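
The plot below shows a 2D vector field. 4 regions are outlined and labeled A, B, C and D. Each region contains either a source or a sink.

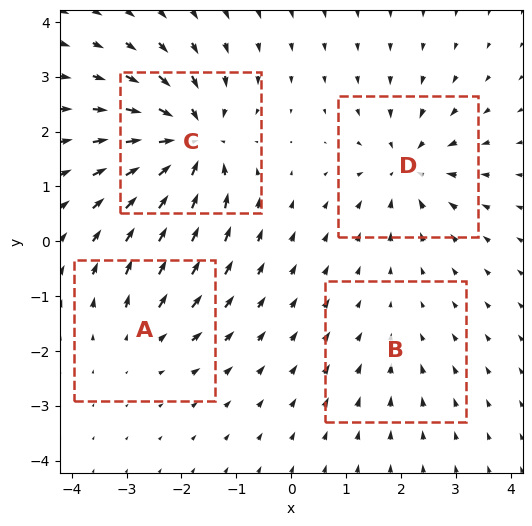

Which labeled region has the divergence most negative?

Divergence at each region's feature centre — A: about +4, B: about -2, C: about -8, D: about -6. Region C is most negative.

C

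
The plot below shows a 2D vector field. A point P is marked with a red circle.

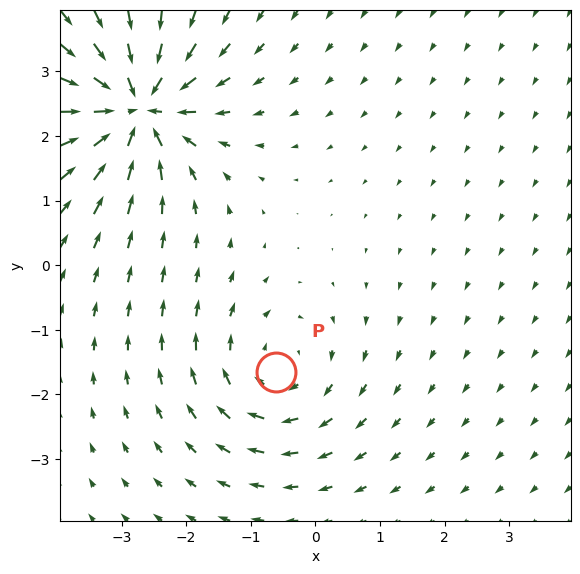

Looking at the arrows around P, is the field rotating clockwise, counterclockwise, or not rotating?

Near P at (-0.6, -1.7) the arrows circulate clockwise. The curl (z-component) there is about -3; negative curl means clockwise rotation.

clockwise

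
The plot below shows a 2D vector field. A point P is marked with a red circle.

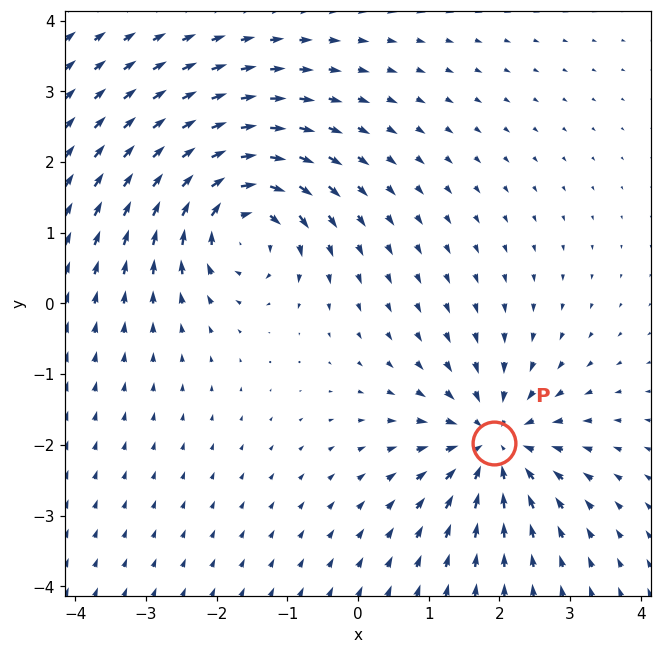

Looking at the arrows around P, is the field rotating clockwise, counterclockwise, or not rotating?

not rotating

Near P at (1.9, -2.0) the arrows show no circulation. The curl there is ≈0.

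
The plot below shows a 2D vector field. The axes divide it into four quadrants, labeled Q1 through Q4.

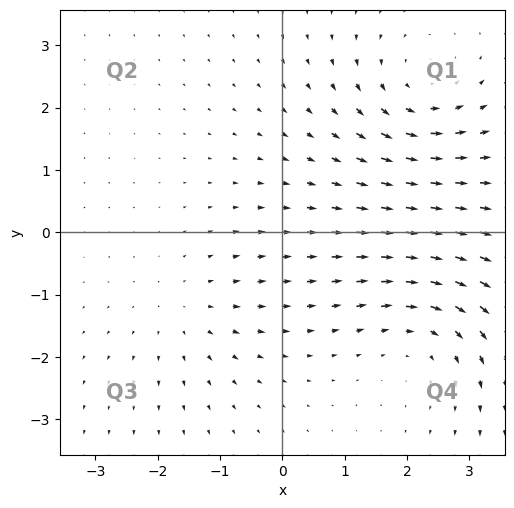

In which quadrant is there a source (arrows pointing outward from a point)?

Q3

The source sits at approximately (-1.5, -1.3), which lies in quadrant Q3. The divergence there is about +2, positive as expected for a source.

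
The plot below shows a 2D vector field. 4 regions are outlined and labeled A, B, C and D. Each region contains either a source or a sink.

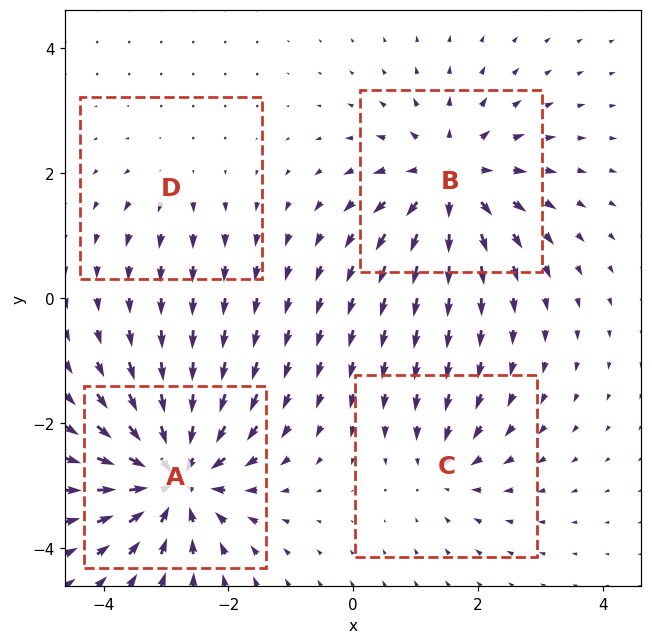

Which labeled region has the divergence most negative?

Divergence at each region's feature centre — A: about -8, B: about +6, C: about -4, D: about +2. Region A is most negative.

A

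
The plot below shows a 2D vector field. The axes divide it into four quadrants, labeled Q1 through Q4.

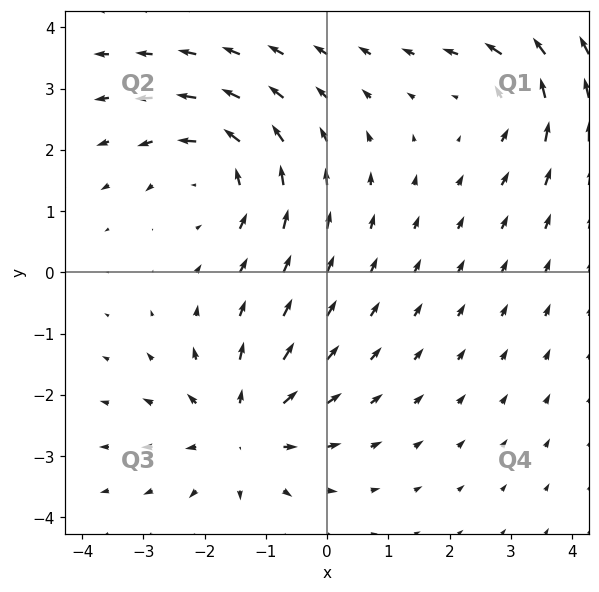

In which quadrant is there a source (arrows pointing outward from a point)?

The source sits at approximately (-1.4, -2.6), which lies in quadrant Q3. The divergence there is about +3, positive as expected for a source.

Q3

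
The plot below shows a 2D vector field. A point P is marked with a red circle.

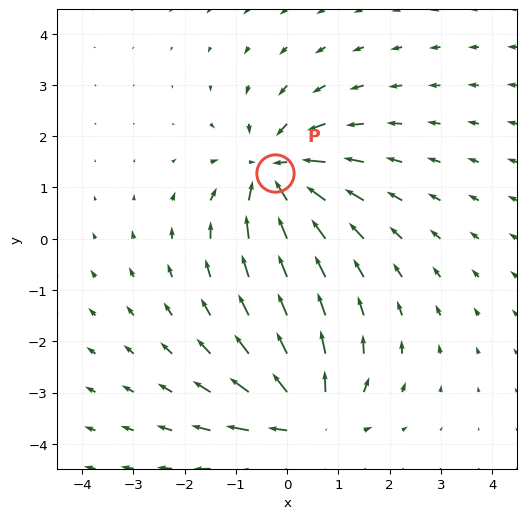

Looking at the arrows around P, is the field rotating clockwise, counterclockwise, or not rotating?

not rotating

Near P at (-0.2, 1.3) the arrows show no circulation. The curl there is ≈0.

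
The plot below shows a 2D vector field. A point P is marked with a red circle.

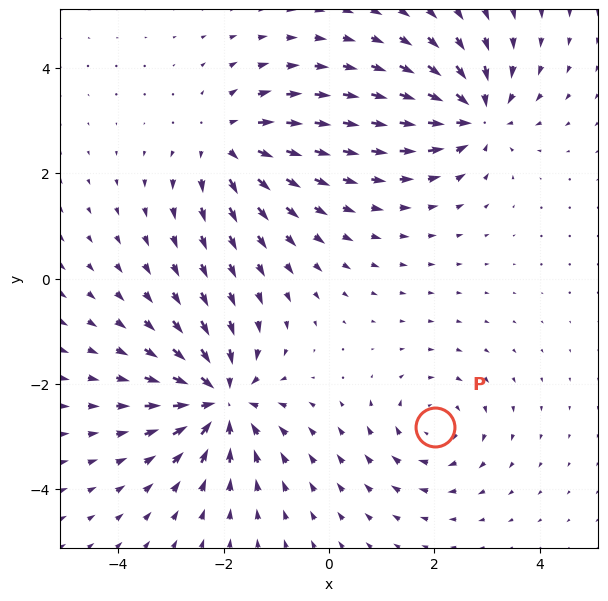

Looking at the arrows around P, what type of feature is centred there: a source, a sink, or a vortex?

At P (2.0, -2.8) the arrows circulate clockwise. Divergence ≈0, curl about -3 — near-zero divergence with nonzero curl is a vortex.

vortex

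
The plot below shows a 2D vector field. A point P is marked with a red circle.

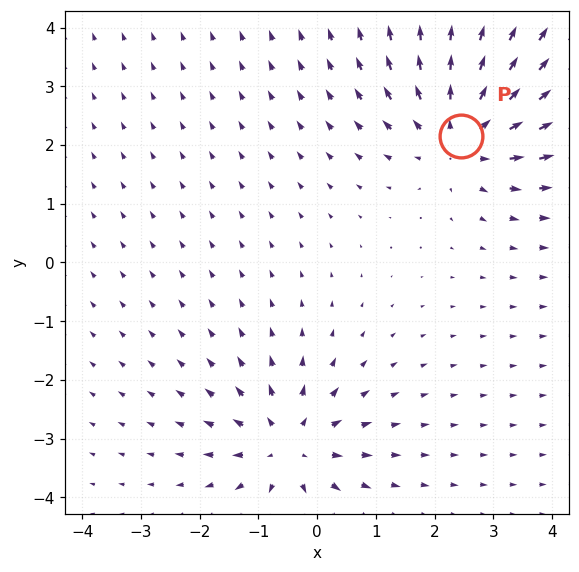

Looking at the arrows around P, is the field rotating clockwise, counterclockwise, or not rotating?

not rotating

Near P at (2.4, 2.2) the arrows show no circulation. The curl there is ≈0.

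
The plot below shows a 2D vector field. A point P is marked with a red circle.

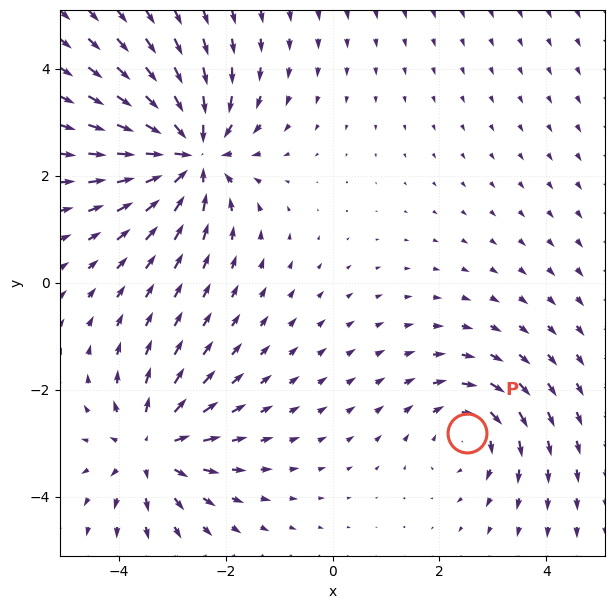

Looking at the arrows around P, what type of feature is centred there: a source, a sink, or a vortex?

At P (2.5, -2.8) the arrows circulate clockwise. Divergence ≈0, curl about -3 — near-zero divergence with nonzero curl is a vortex.

vortex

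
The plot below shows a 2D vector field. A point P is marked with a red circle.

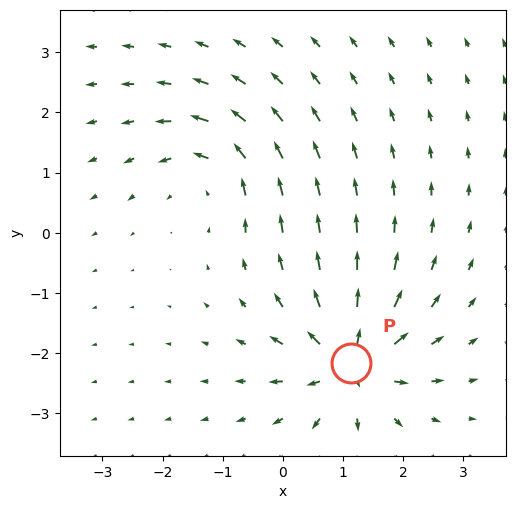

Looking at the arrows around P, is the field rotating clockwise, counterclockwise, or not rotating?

Near P at (1.1, -2.2) the arrows show no circulation. The curl there is ≈0.

not rotating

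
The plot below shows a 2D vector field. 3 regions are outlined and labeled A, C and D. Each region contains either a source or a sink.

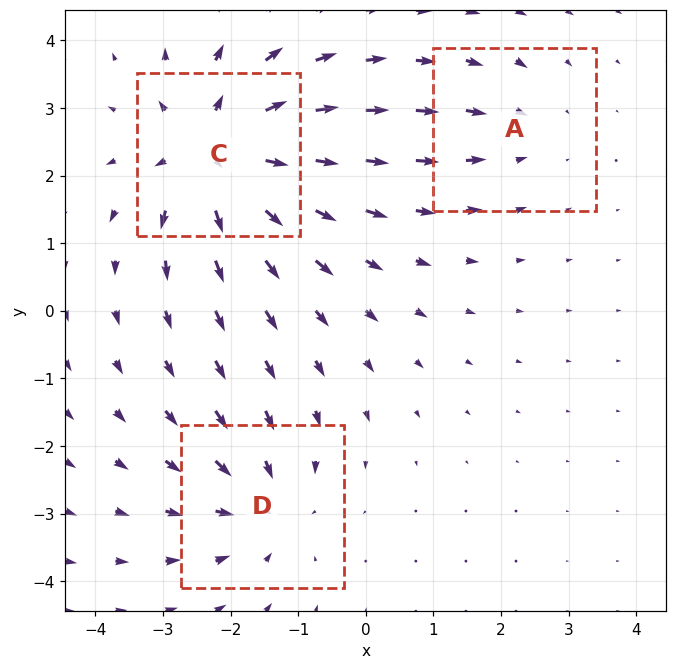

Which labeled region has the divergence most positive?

Divergence at each region's feature centre — A: about -2, C: about +5, D: about -3. Region C is most positive.

C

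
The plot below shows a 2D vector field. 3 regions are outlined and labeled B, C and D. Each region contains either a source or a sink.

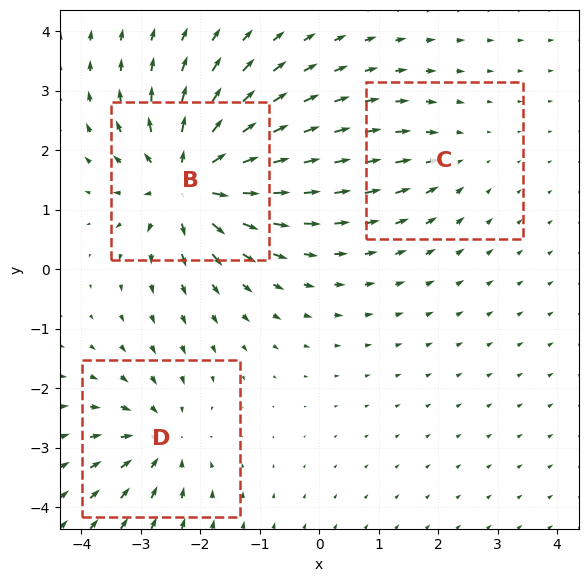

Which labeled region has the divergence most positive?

B

Divergence at each region's feature centre — B: about +6, C: about -2, D: about -4. Region B is most positive.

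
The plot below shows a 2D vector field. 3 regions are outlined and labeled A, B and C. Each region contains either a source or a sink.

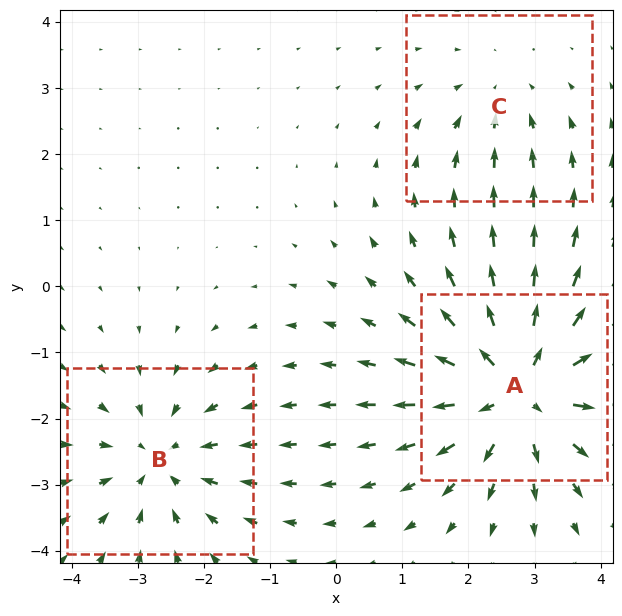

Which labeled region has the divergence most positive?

A

Divergence at each region's feature centre — A: about +4, B: about -3, C: about -2. Region A is most positive.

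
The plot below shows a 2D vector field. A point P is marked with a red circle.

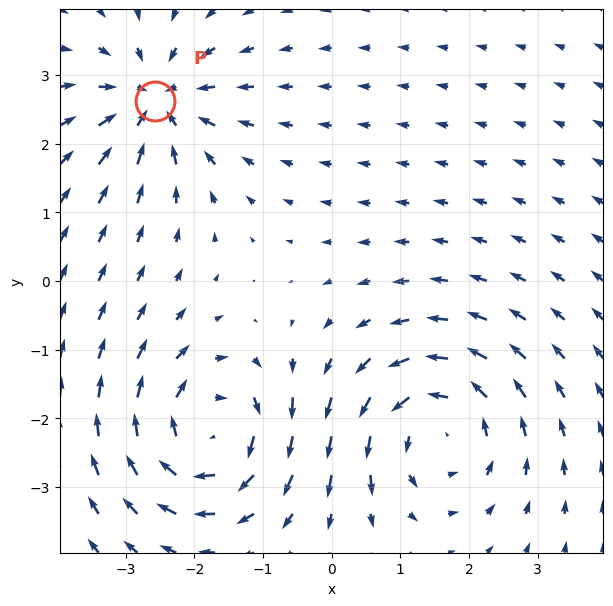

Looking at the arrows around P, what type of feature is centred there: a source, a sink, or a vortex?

sink

At P (-2.6, 2.6) the arrows converge inward. Divergence about -5, curl ≈0 — negative divergence with near-zero curl is a sink.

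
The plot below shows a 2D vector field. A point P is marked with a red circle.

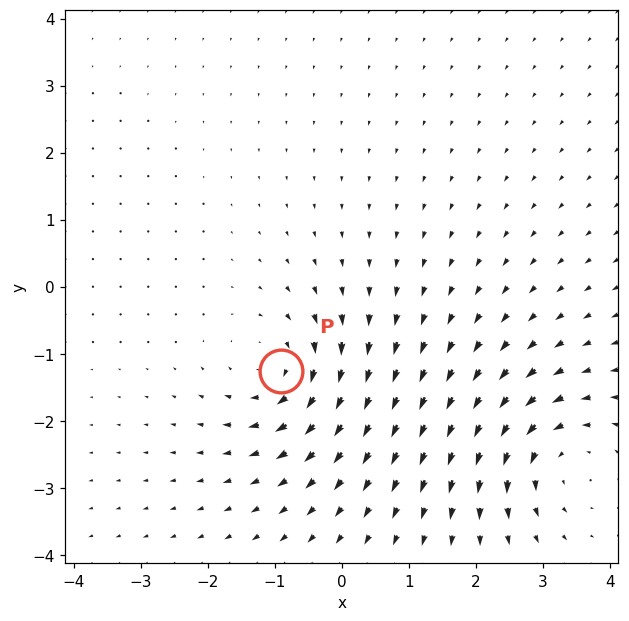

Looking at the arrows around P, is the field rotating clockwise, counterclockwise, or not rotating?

Near P at (-0.9, -1.2) the arrows circulate clockwise. The curl (z-component) there is about -3; negative curl means clockwise rotation.

clockwise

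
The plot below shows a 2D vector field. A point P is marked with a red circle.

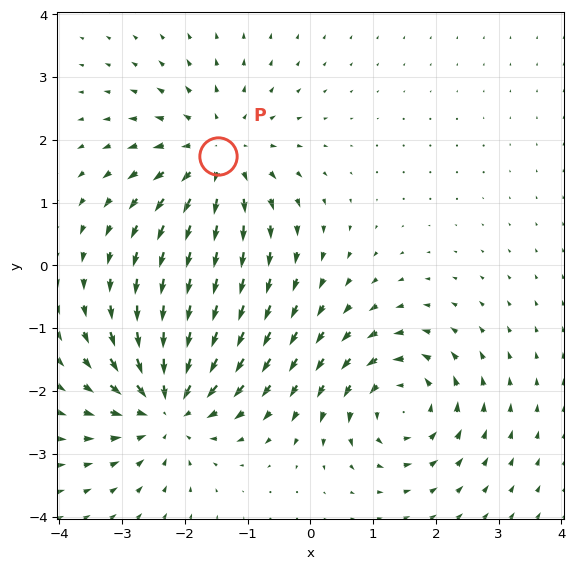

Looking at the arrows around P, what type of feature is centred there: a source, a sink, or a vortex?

source

At P (-1.5, 1.7) the arrows spread outward. Divergence about +3, curl ≈0 — positive divergence with near-zero curl is a source.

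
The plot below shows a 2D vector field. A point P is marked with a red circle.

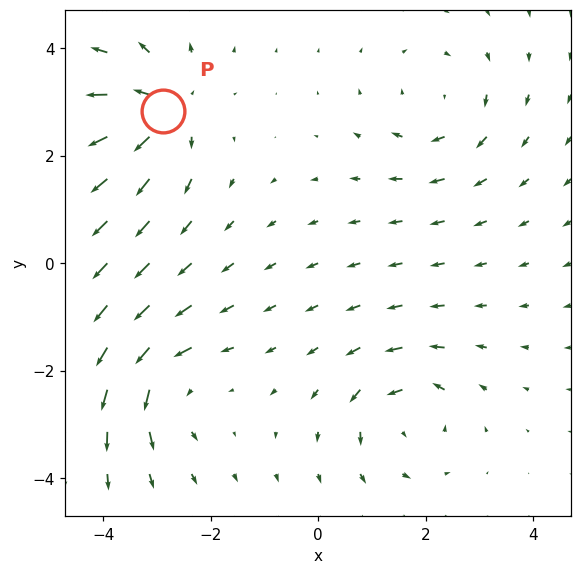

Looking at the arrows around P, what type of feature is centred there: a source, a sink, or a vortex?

source

At P (-2.9, 2.8) the arrows spread outward. Divergence about +6, curl ≈0 — positive divergence with near-zero curl is a source.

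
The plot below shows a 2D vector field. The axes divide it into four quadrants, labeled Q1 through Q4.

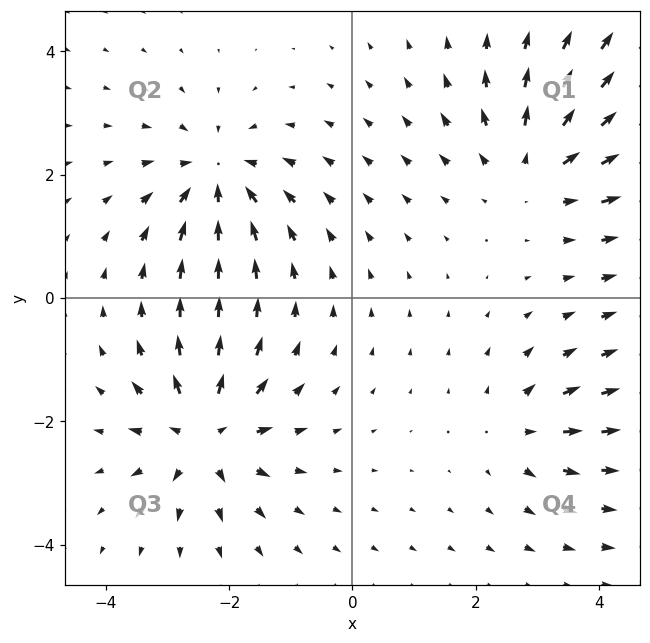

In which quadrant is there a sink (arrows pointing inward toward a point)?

Q2

The sink sits at approximately (-2.2, 2.0), which lies in quadrant Q2. The divergence there is about -5, negative as expected for a sink.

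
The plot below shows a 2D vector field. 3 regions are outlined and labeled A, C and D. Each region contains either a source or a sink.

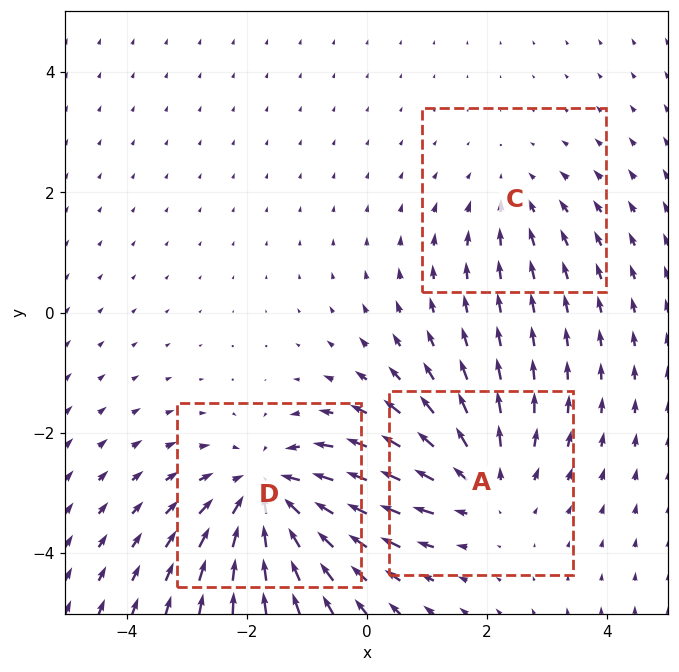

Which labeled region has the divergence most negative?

D

Divergence at each region's feature centre — A: about +3, C: about -2, D: about -4. Region D is most negative.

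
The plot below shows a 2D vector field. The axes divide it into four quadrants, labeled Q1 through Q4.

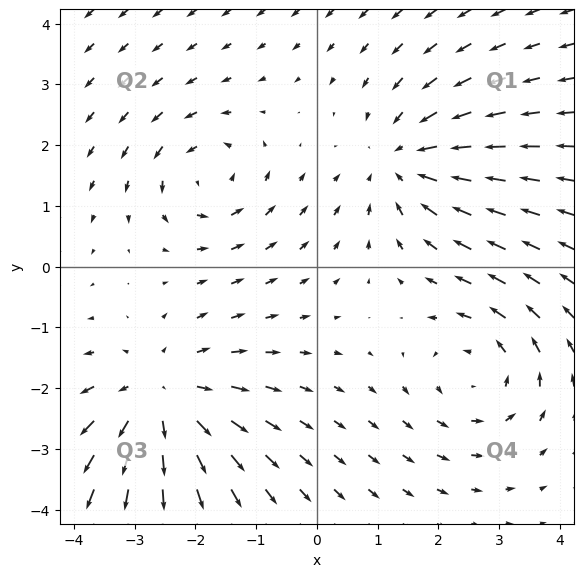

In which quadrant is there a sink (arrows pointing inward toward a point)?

Q1

The sink sits at approximately (1.5, 1.7), which lies in quadrant Q1. The divergence there is about -3, negative as expected for a sink.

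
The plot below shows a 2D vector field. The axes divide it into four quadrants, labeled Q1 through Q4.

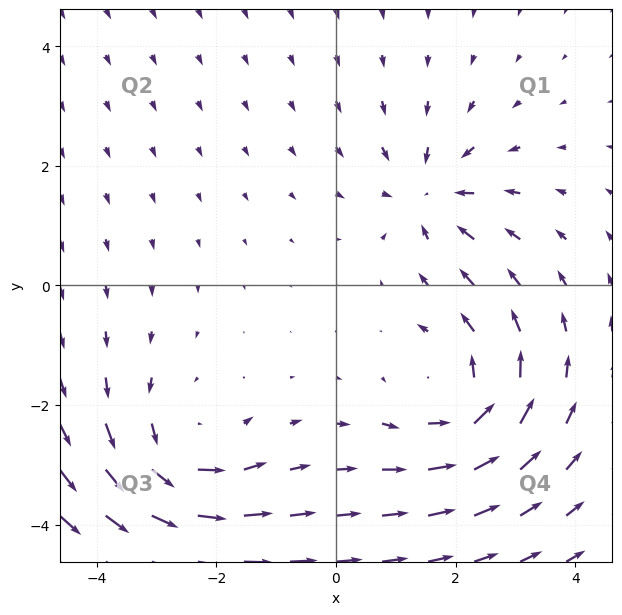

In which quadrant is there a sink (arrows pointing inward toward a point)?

The sink sits at approximately (1.6, 1.5), which lies in quadrant Q1. The divergence there is about -4, negative as expected for a sink.

Q1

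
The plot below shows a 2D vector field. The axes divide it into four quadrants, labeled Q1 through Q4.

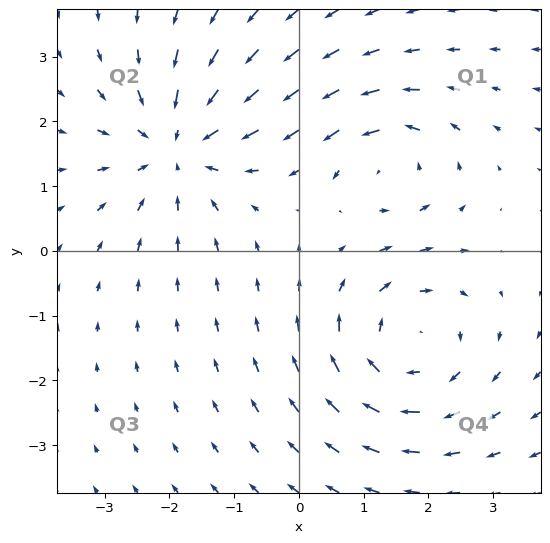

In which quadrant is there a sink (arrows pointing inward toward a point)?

Q2

The sink sits at approximately (-1.9, 1.6), which lies in quadrant Q2. The divergence there is about -4, negative as expected for a sink.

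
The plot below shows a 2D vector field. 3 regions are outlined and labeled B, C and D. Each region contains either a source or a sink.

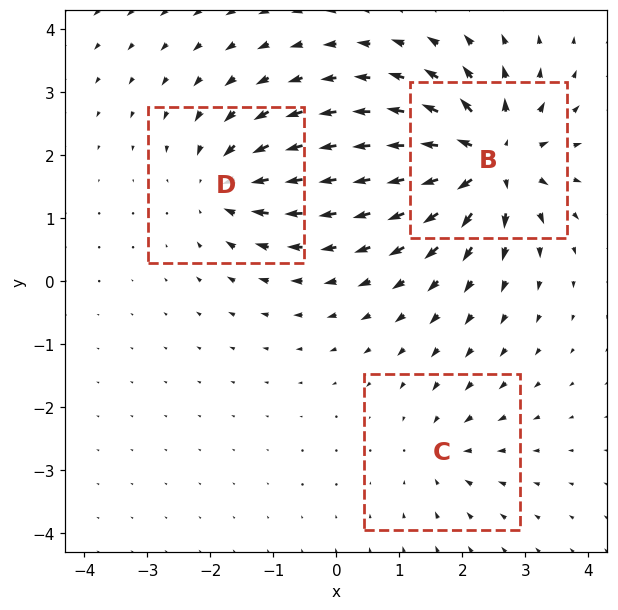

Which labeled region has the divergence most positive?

Divergence at each region's feature centre — B: about +6, C: about -2, D: about -4. Region B is most positive.

B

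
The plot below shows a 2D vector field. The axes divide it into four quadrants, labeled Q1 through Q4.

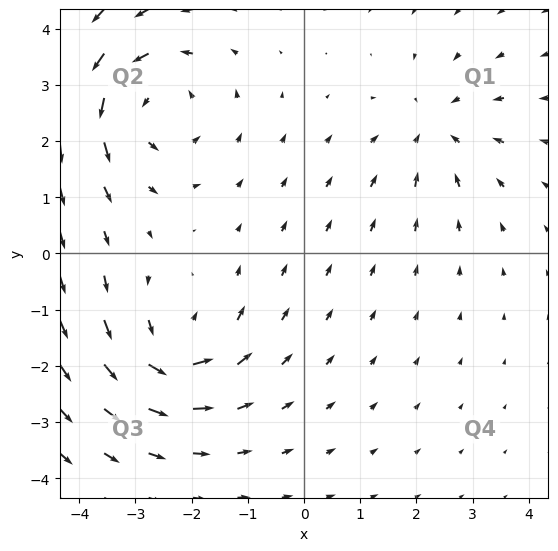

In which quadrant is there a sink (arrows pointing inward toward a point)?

Q1

The sink sits at approximately (2.3, 2.2), which lies in quadrant Q1. The divergence there is about -3, negative as expected for a sink.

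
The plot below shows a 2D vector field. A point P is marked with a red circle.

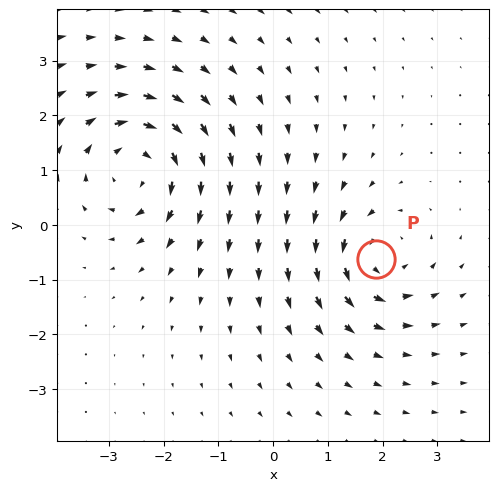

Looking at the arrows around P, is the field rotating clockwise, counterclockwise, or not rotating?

counterclockwise

Near P at (1.9, -0.6) the arrows circulate counterclockwise. The curl (z-component) there is about +4; positive curl means counterclockwise rotation.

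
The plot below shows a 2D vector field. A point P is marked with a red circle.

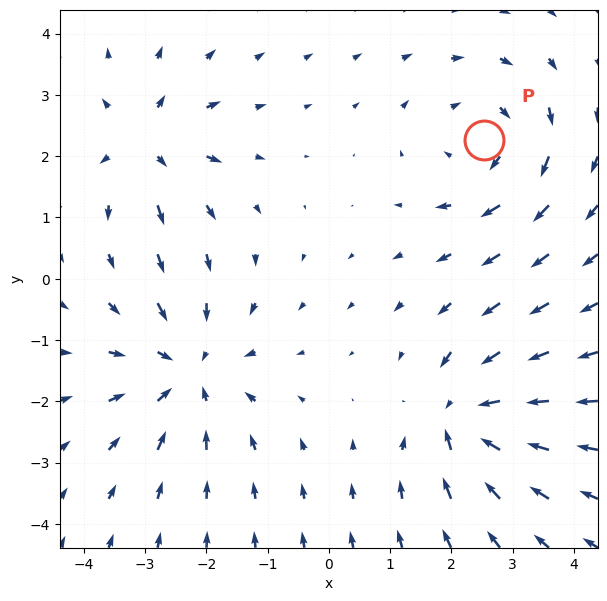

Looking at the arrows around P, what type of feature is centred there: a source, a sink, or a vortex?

vortex

At P (2.5, 2.3) the arrows circulate clockwise. Divergence ≈0, curl about -4 — near-zero divergence with nonzero curl is a vortex.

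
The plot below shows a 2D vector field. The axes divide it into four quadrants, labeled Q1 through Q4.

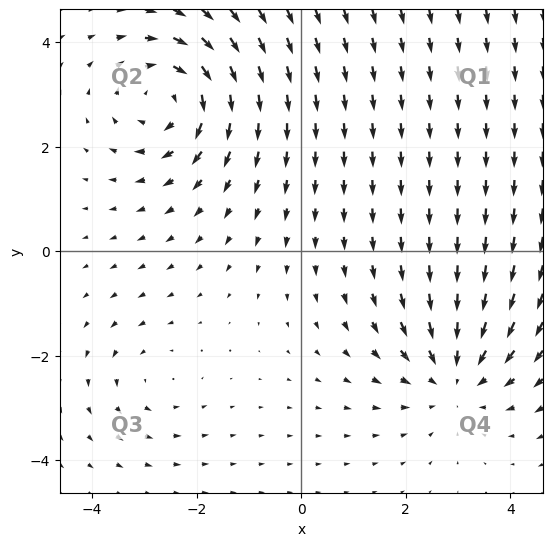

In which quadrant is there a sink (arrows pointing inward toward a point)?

Q4

The sink sits at approximately (2.9, -2.4), which lies in quadrant Q4. The divergence there is about -4, negative as expected for a sink.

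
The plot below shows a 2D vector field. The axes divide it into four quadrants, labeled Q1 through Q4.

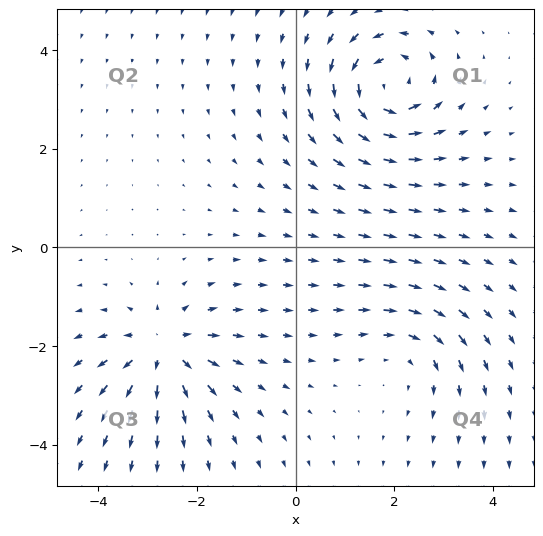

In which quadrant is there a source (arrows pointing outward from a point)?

The source sits at approximately (-2.7, -2.1), which lies in quadrant Q3. The divergence there is about +5, positive as expected for a source.

Q3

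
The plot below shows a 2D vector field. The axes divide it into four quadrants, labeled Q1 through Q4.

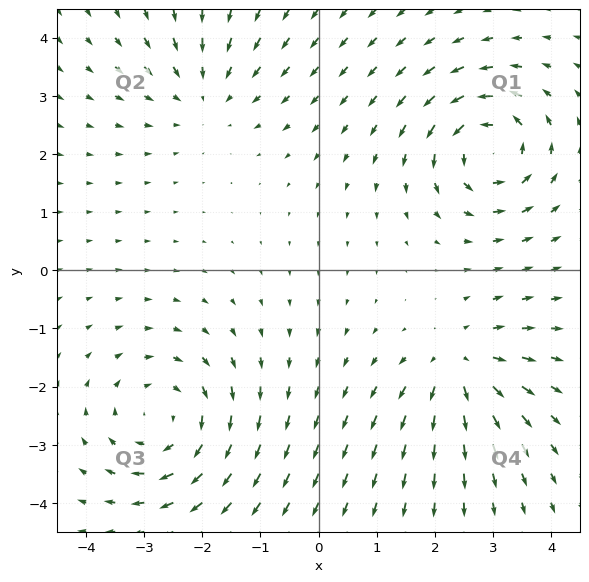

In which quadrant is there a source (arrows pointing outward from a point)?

The source sits at approximately (2.4, -1.6), which lies in quadrant Q4. The divergence there is about +3, positive as expected for a source.

Q4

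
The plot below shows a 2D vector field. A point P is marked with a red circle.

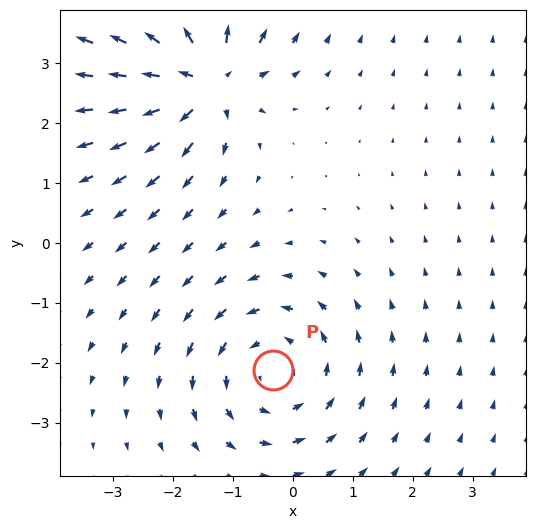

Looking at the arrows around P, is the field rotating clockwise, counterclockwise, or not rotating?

counterclockwise

Near P at (-0.3, -2.1) the arrows circulate counterclockwise. The curl (z-component) there is about +3; positive curl means counterclockwise rotation.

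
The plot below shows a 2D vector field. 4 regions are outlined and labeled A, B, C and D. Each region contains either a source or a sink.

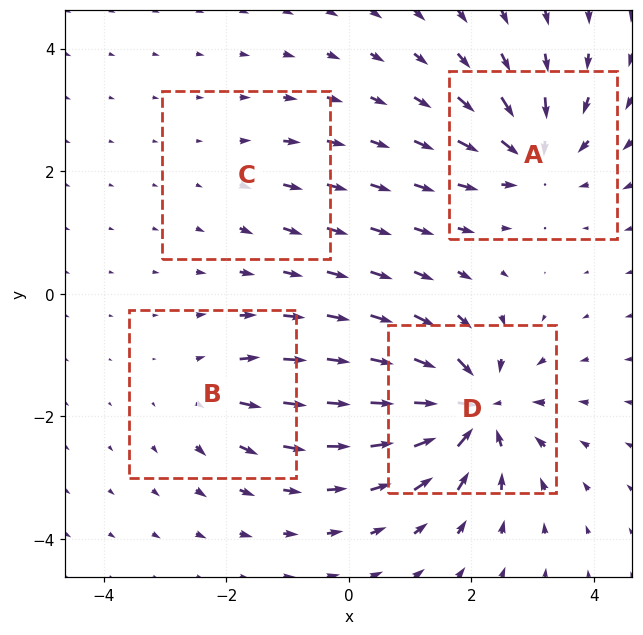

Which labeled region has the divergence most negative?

D

Divergence at each region's feature centre — A: about -6, B: about +4, C: about +2, D: about -8. Region D is most negative.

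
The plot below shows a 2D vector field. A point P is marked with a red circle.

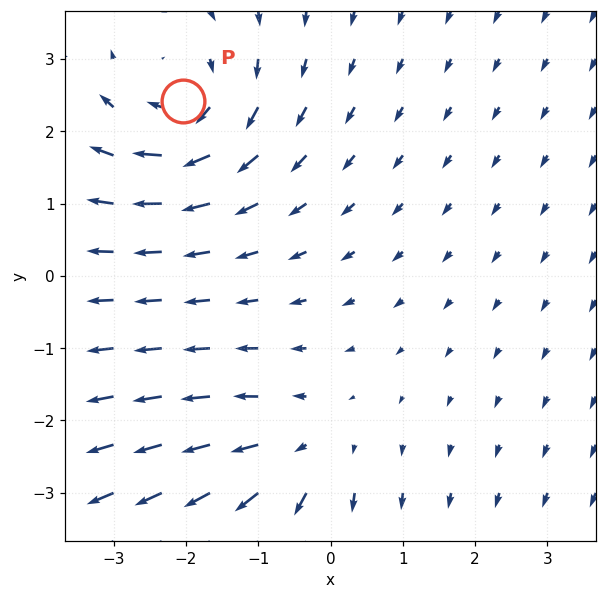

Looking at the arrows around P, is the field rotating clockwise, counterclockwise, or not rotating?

Near P at (-2.0, 2.4) the arrows circulate clockwise. The curl (z-component) there is about -3; negative curl means clockwise rotation.

clockwise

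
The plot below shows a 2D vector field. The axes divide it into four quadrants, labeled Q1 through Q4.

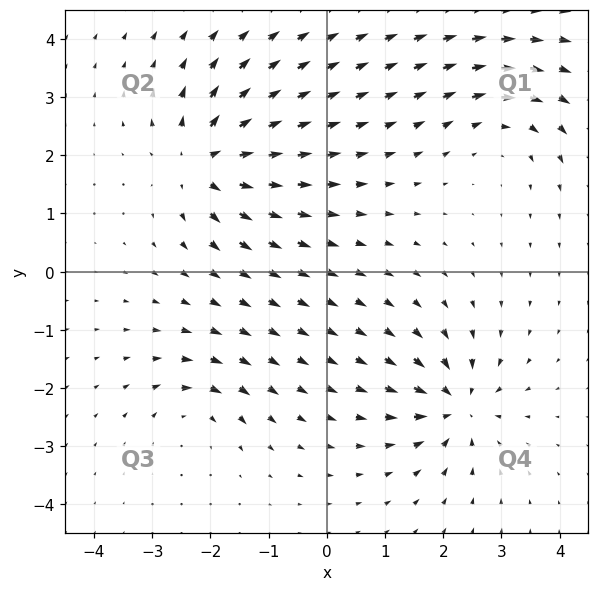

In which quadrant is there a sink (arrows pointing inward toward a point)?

The sink sits at approximately (2.2, -2.3), which lies in quadrant Q4. The divergence there is about -6, negative as expected for a sink.

Q4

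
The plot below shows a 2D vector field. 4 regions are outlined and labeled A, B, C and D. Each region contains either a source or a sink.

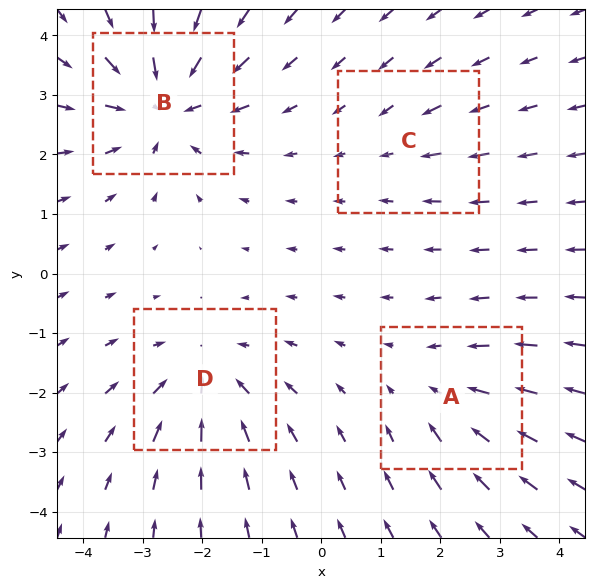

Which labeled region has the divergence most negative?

B

Divergence at each region's feature centre — A: about -3, B: about -6, C: about -2, D: about -5. Region B is most negative.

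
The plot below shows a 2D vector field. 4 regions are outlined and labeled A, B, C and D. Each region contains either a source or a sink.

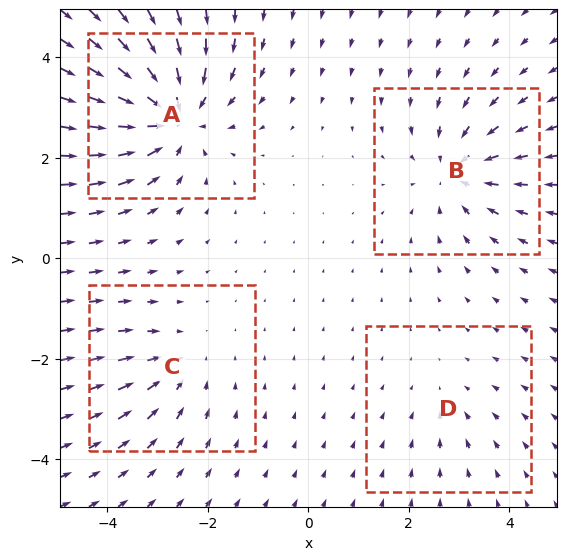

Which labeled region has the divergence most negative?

Divergence at each region's feature centre — A: about -7, B: about -5, C: about -3, D: about -2. Region A is most negative.

A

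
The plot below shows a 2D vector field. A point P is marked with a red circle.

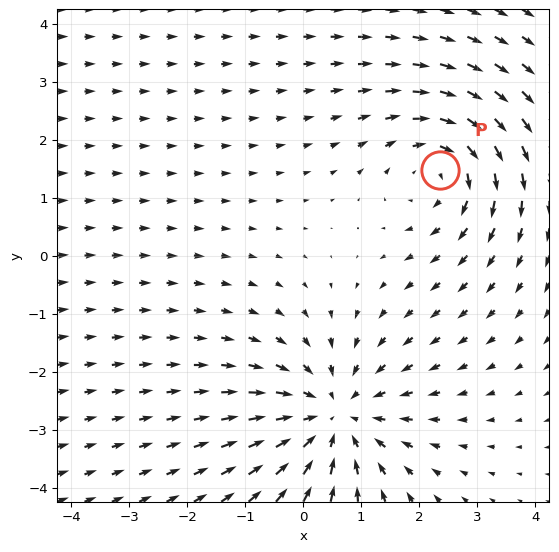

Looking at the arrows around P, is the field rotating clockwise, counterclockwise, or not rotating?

clockwise

Near P at (2.3, 1.5) the arrows circulate clockwise. The curl (z-component) there is about -3; negative curl means clockwise rotation.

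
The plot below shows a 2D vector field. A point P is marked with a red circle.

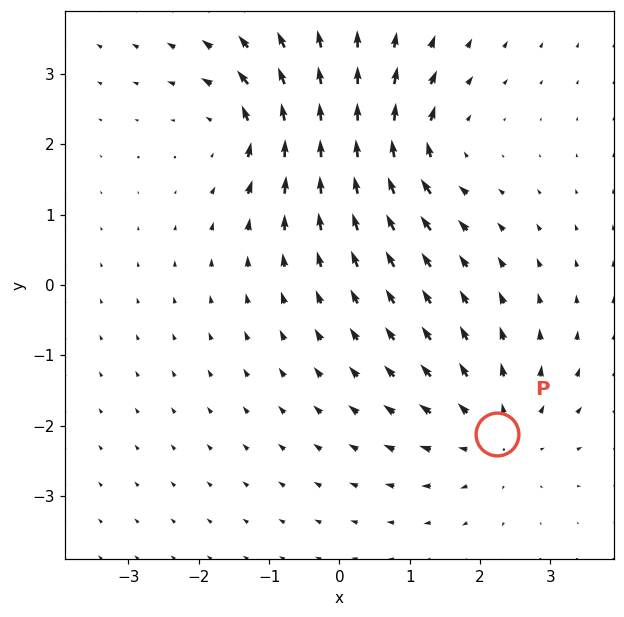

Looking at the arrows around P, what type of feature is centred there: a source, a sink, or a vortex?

source

At P (2.2, -2.1) the arrows spread outward. Divergence about +4, curl ≈0 — positive divergence with near-zero curl is a source.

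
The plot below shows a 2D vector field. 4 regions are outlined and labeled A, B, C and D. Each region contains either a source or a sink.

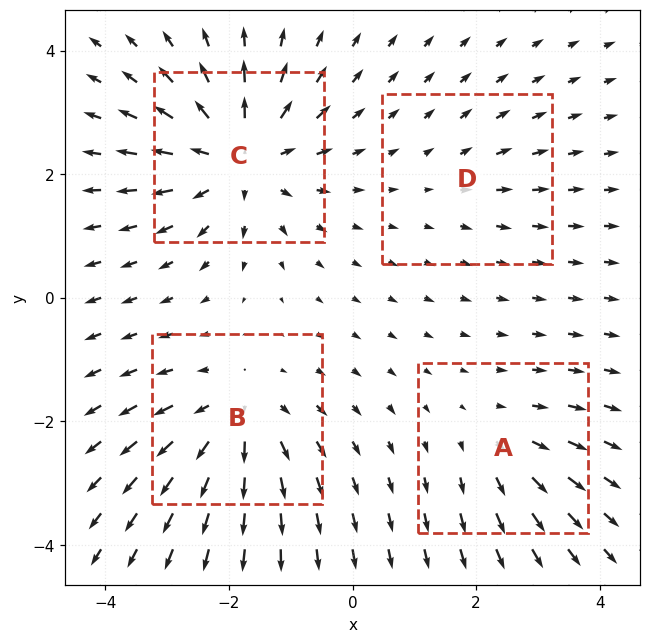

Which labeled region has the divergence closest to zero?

D

Divergence at each region's feature centre — A: about +3, B: about +5, C: about +7, D: about +2. Region D is closest to zero.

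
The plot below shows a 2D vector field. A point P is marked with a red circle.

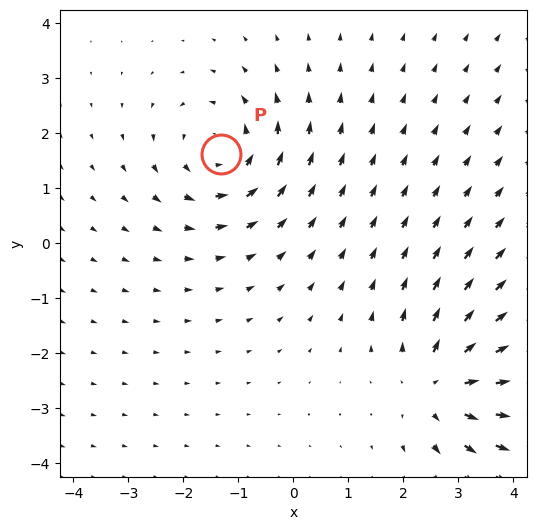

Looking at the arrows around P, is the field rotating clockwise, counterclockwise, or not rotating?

Near P at (-1.3, 1.6) the arrows circulate counterclockwise. The curl (z-component) there is about +4; positive curl means counterclockwise rotation.

counterclockwise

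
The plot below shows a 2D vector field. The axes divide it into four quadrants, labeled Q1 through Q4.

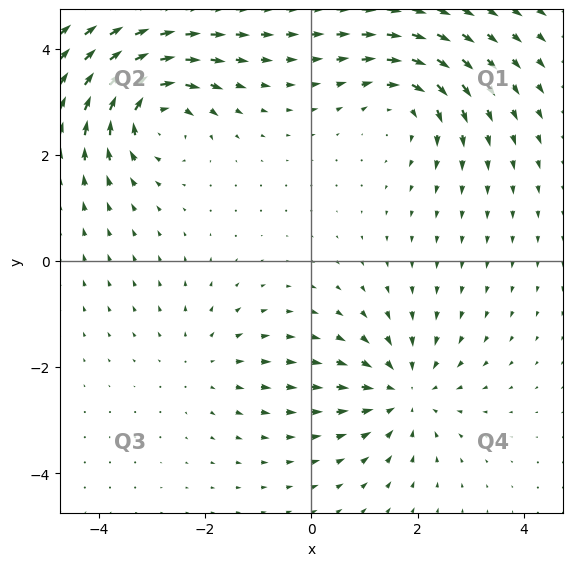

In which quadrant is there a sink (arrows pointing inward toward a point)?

Q4

The sink sits at approximately (1.7, -2.5), which lies in quadrant Q4. The divergence there is about -4, negative as expected for a sink.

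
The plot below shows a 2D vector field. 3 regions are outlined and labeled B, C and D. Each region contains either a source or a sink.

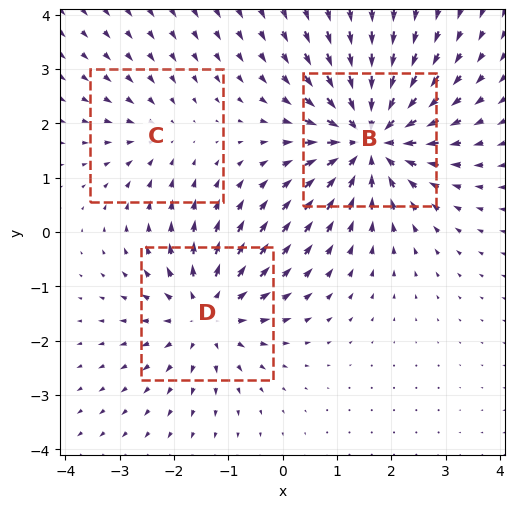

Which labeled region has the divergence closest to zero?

Divergence at each region's feature centre — B: about -5, C: about -2, D: about +3. Region C is closest to zero.

C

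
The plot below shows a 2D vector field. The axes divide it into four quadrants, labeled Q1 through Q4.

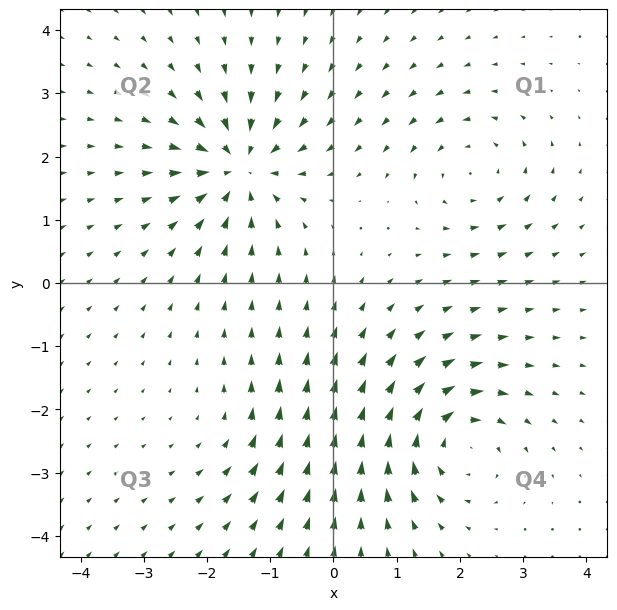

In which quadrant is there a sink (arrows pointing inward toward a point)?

The sink sits at approximately (-1.5, 1.8), which lies in quadrant Q2. The divergence there is about -6, negative as expected for a sink.

Q2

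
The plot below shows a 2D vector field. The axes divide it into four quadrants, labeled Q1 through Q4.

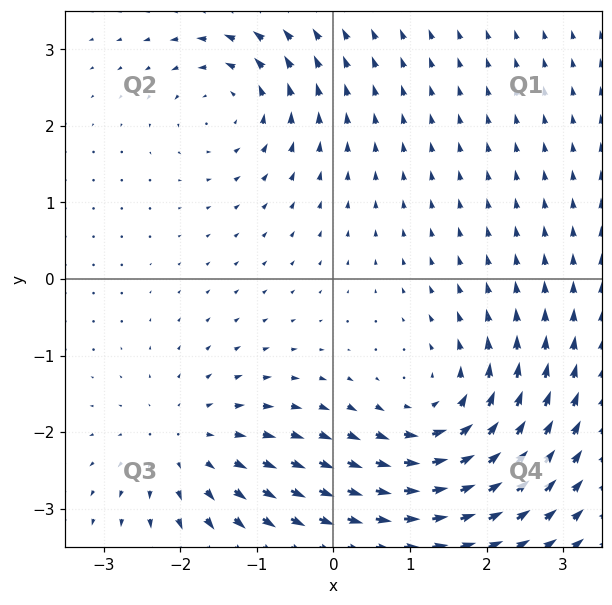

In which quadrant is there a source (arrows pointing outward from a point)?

Q3

The source sits at approximately (-1.9, -2.2), which lies in quadrant Q3. The divergence there is about +3, positive as expected for a source.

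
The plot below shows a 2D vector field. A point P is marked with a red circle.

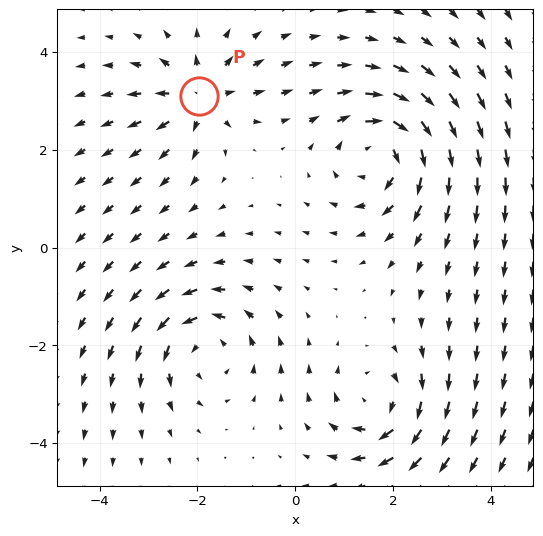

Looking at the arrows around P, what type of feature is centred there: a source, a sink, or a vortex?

source

At P (-2.0, 3.1) the arrows spread outward. Divergence about +4, curl ≈0 — positive divergence with near-zero curl is a source.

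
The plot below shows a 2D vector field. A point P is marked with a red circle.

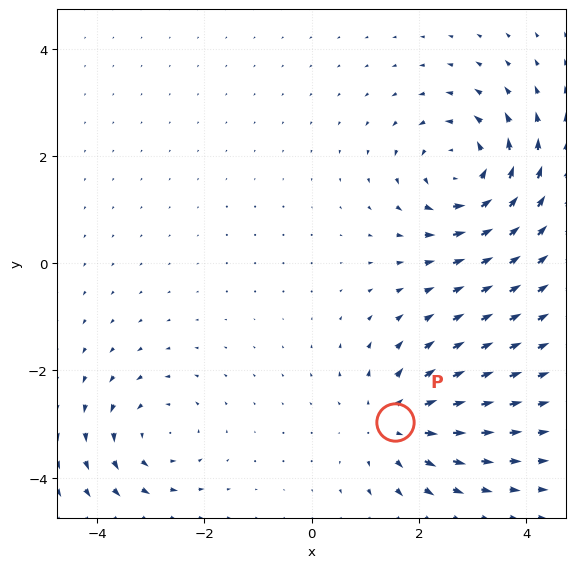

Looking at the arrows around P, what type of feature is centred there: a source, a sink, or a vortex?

source

At P (1.6, -3.0) the arrows spread outward. Divergence about +4, curl ≈0 — positive divergence with near-zero curl is a source.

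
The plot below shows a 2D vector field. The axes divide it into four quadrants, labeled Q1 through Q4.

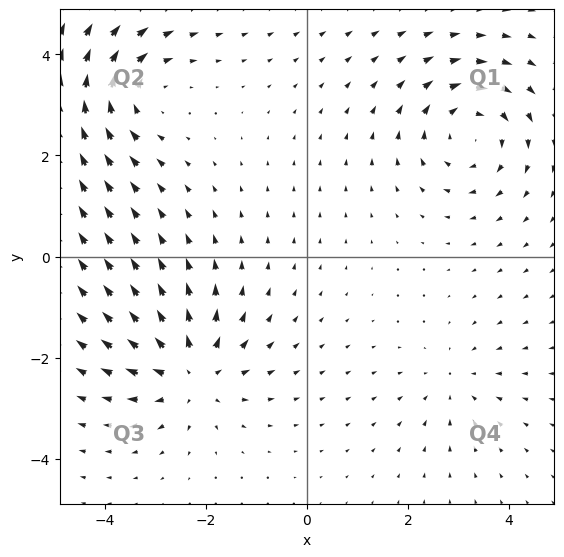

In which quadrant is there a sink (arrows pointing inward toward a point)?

The sink sits at approximately (2.9, -2.5), which lies in quadrant Q4. The divergence there is about -3, negative as expected for a sink.

Q4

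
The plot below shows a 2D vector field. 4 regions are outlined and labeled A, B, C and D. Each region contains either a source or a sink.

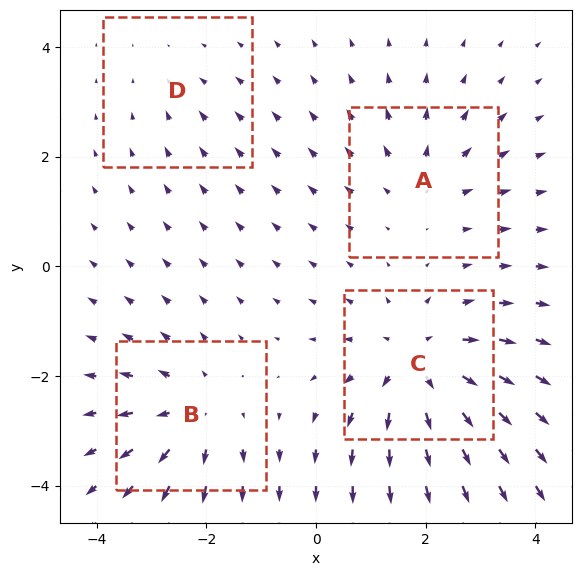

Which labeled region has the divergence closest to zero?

Divergence at each region's feature centre — A: about +3, B: about +4, C: about +6, D: about -2. Region D is closest to zero.

D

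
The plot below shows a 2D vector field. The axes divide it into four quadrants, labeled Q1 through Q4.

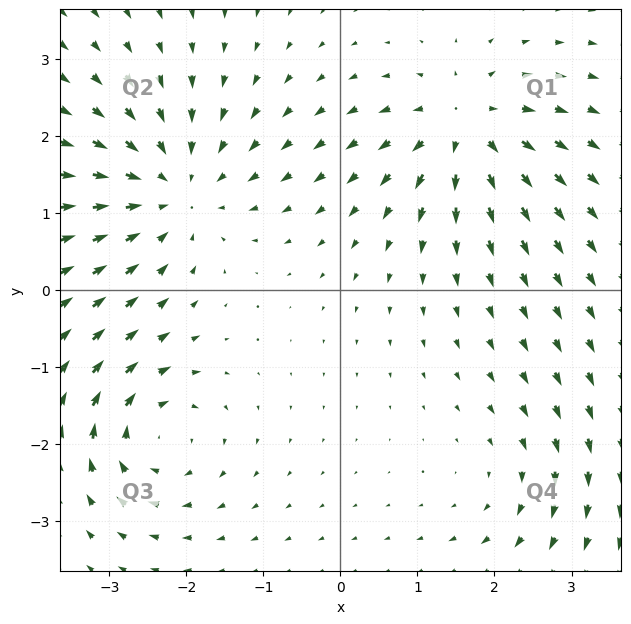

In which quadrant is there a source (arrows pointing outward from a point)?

Q1

The source sits at approximately (1.6, 2.1), which lies in quadrant Q1. The divergence there is about +5, positive as expected for a source.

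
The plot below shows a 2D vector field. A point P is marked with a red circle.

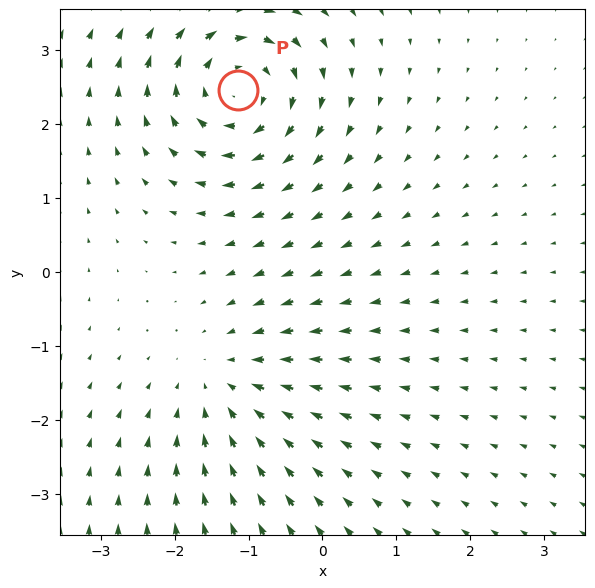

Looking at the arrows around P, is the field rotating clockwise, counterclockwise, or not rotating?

Near P at (-1.1, 2.5) the arrows circulate clockwise. The curl (z-component) there is about -6; negative curl means clockwise rotation.

clockwise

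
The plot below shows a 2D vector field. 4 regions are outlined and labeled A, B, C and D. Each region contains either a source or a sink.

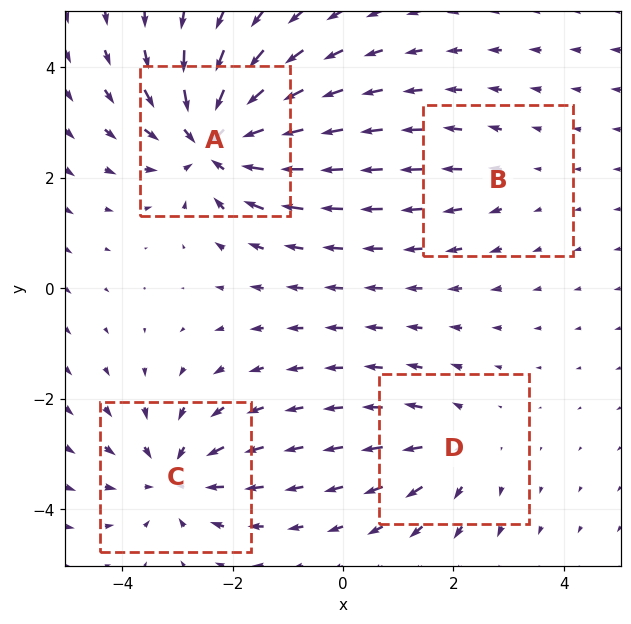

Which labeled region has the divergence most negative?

Divergence at each region's feature centre — A: about -7, B: about +2, C: about -5, D: about +3. Region A is most negative.

A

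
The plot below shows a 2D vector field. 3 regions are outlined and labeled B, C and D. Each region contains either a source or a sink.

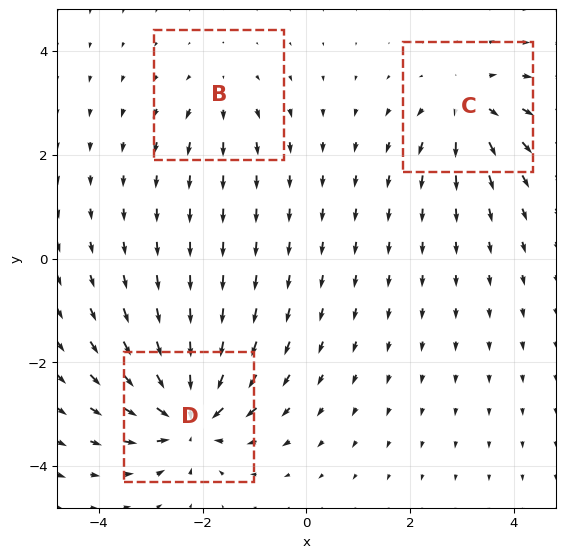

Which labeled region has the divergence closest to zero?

B

Divergence at each region's feature centre — B: about +2, C: about +4, D: about -6. Region B is closest to zero.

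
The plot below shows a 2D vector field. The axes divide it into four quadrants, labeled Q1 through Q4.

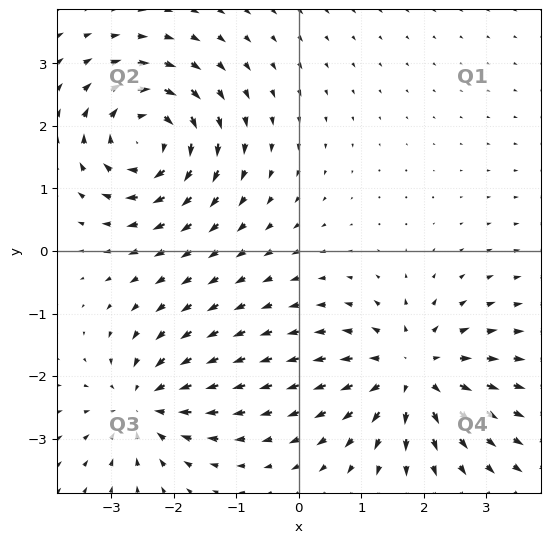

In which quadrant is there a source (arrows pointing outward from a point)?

The source sits at approximately (1.8, -1.9), which lies in quadrant Q4. The divergence there is about +6, positive as expected for a source.

Q4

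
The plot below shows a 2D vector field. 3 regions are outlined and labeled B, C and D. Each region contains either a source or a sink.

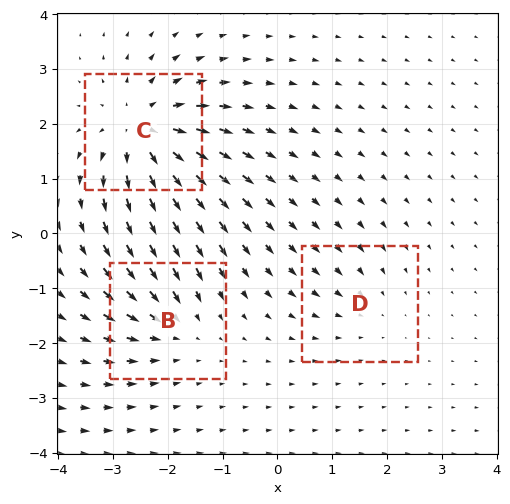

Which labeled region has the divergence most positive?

Divergence at each region's feature centre — B: about -3, C: about +6, D: about -2. Region C is most positive.

C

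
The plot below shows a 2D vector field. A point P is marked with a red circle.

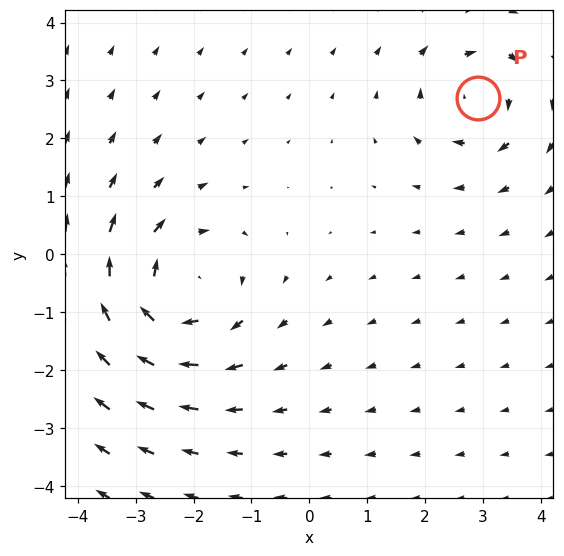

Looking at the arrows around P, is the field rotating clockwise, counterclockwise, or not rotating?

Near P at (2.9, 2.7) the arrows circulate clockwise. The curl (z-component) there is about -4; negative curl means clockwise rotation.

clockwise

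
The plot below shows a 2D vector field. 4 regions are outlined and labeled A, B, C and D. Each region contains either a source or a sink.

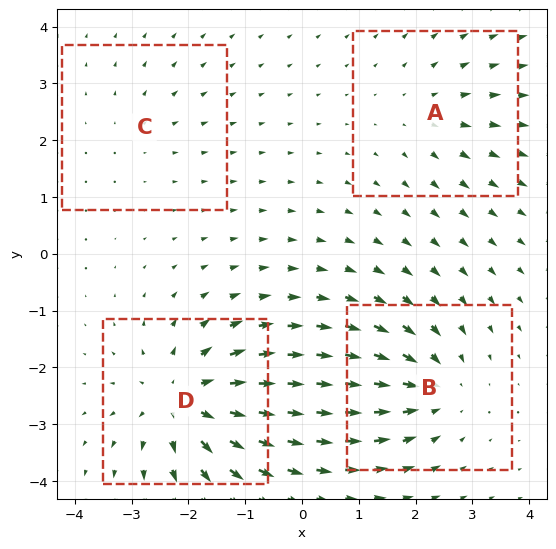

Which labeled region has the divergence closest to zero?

C

Divergence at each region's feature centre — A: about +3, B: about -5, C: about +2, D: about +7. Region C is closest to zero.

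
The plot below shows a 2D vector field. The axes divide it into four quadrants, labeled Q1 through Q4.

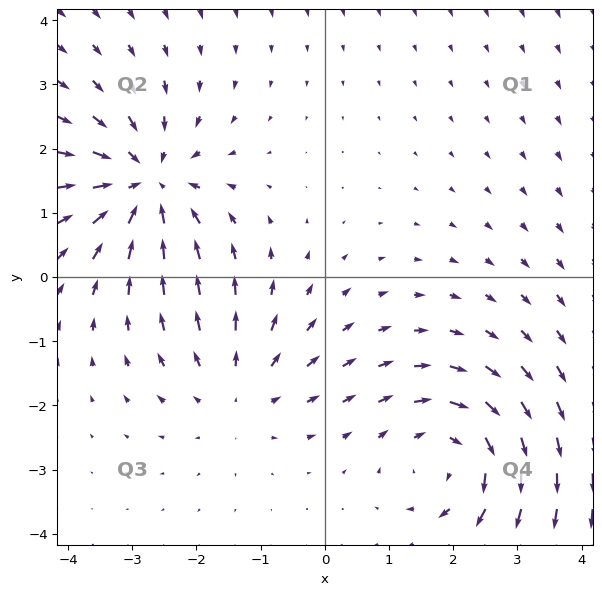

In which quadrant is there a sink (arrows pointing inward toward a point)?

Q2

The sink sits at approximately (-2.8, 1.5), which lies in quadrant Q2. The divergence there is about -5, negative as expected for a sink.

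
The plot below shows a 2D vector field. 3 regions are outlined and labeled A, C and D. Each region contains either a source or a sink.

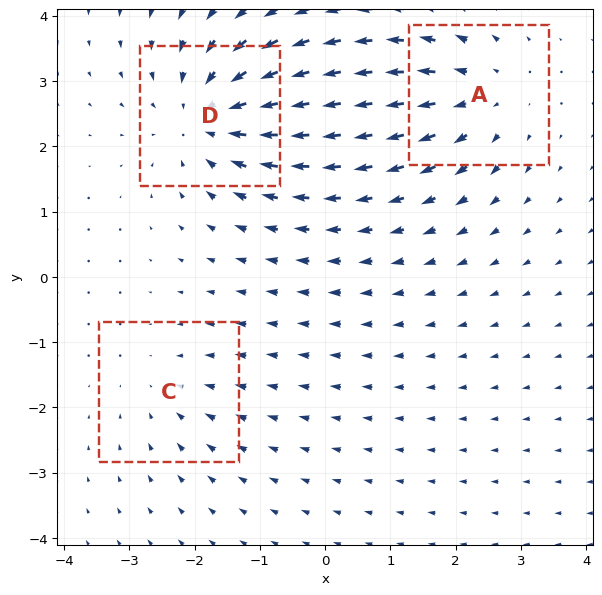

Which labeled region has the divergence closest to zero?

Divergence at each region's feature centre — A: about +3, C: about -2, D: about -4. Region C is closest to zero.

C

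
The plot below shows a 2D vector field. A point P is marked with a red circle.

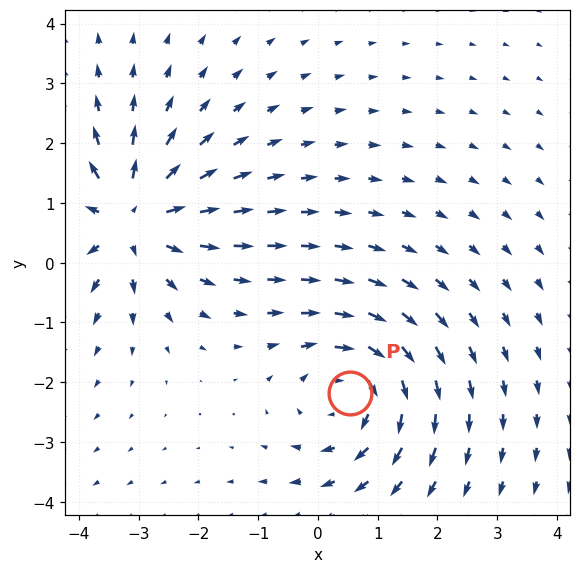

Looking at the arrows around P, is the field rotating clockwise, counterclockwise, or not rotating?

Near P at (0.5, -2.2) the arrows circulate clockwise. The curl (z-component) there is about -4; negative curl means clockwise rotation.

clockwise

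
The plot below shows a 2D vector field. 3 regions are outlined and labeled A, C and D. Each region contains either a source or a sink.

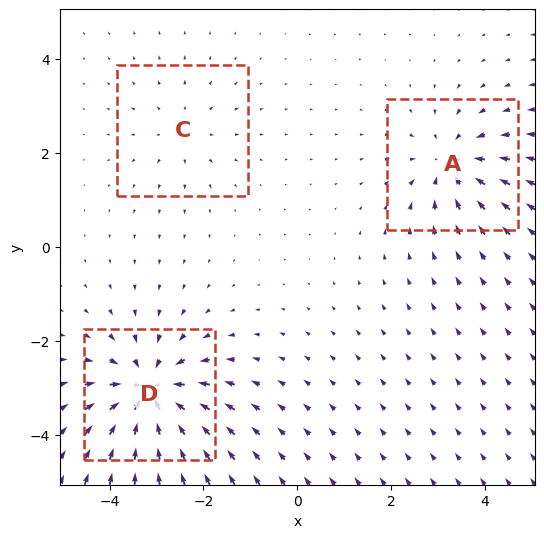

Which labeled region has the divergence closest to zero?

C

Divergence at each region's feature centre — A: about -4, C: about +2, D: about -6. Region C is closest to zero.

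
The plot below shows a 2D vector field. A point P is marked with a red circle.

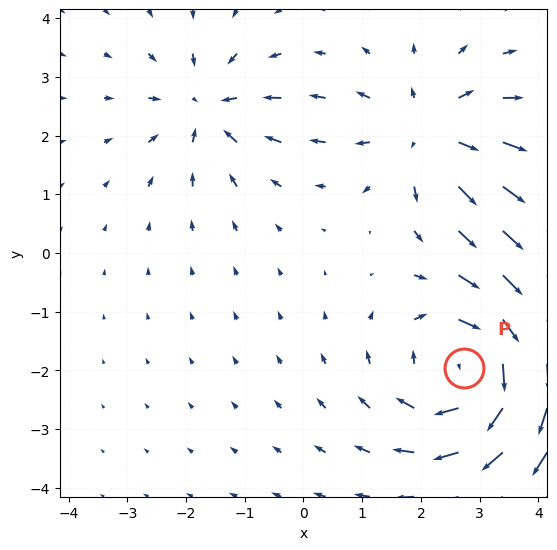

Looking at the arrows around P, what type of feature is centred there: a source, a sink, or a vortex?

vortex

At P (2.7, -2.0) the arrows circulate clockwise. Divergence ≈0, curl about -4 — near-zero divergence with nonzero curl is a vortex.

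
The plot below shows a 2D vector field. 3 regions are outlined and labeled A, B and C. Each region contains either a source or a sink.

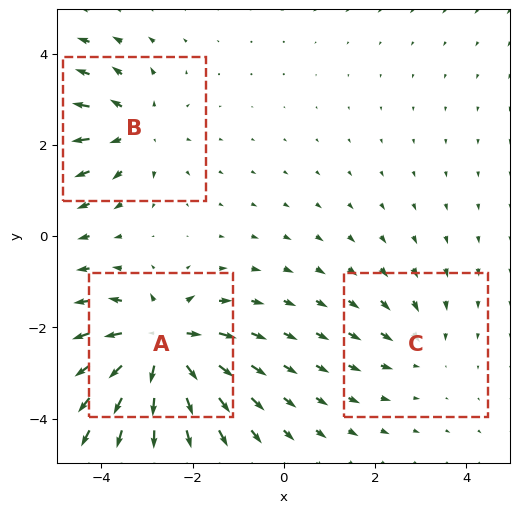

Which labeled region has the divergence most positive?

A

Divergence at each region's feature centre — A: about +6, B: about +3, C: about -2. Region A is most positive.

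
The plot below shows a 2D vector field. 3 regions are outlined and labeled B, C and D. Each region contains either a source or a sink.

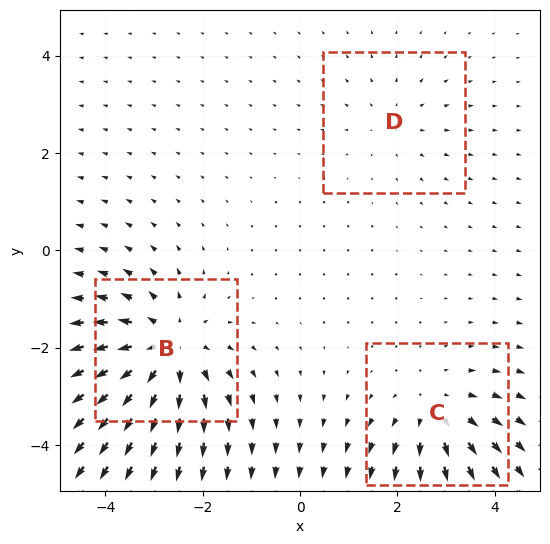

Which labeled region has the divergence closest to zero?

Divergence at each region's feature centre — B: about +4, C: about +3, D: about +2. Region D is closest to zero.

D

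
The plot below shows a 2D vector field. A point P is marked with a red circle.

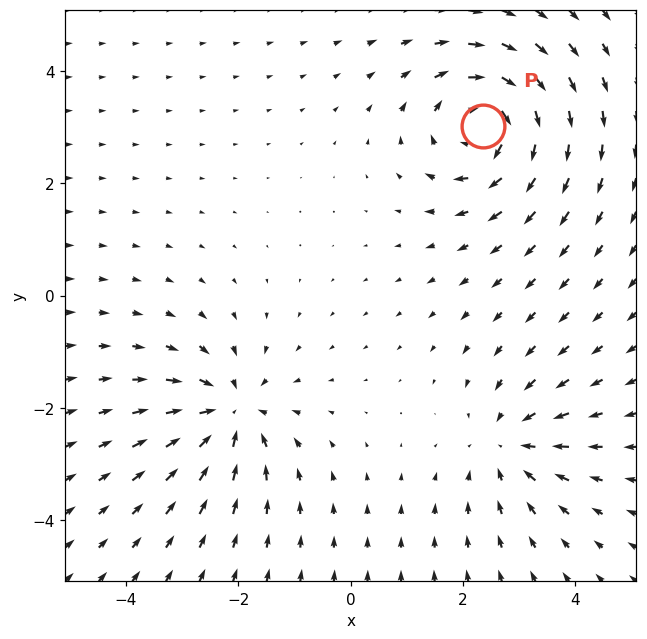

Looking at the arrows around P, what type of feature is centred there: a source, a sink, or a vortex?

vortex

At P (2.4, 3.0) the arrows circulate clockwise. Divergence ≈0, curl about -6 — near-zero divergence with nonzero curl is a vortex.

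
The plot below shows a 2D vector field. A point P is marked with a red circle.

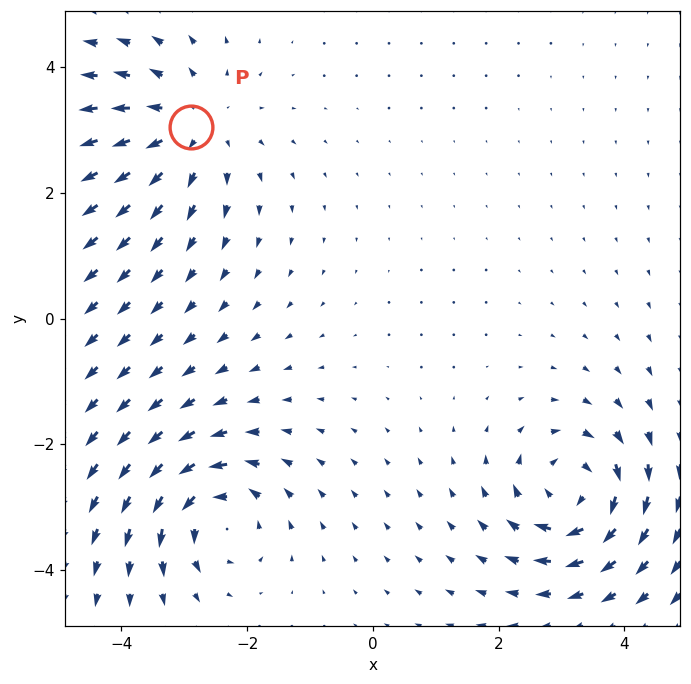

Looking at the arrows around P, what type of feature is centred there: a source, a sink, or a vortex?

At P (-2.9, 3.1) the arrows spread outward. Divergence about +3, curl ≈0 — positive divergence with near-zero curl is a source.

source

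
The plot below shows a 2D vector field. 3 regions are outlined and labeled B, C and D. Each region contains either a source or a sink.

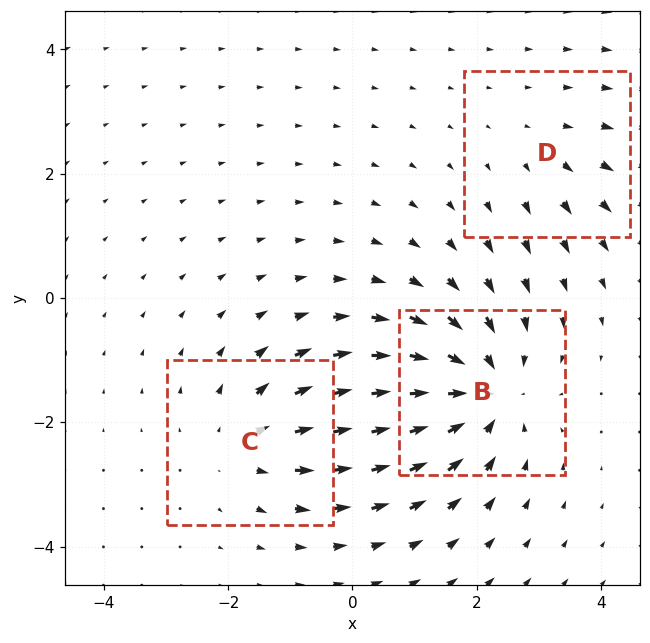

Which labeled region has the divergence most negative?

Divergence at each region's feature centre — B: about -5, C: about +3, D: about +2. Region B is most negative.

B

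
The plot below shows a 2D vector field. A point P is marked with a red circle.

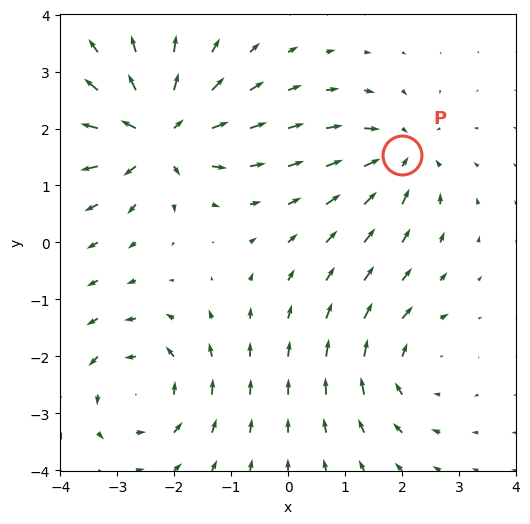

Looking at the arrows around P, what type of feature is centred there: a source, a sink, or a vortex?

At P (2.0, 1.5) the arrows converge inward. Divergence about -4, curl ≈0 — negative divergence with near-zero curl is a sink.

sink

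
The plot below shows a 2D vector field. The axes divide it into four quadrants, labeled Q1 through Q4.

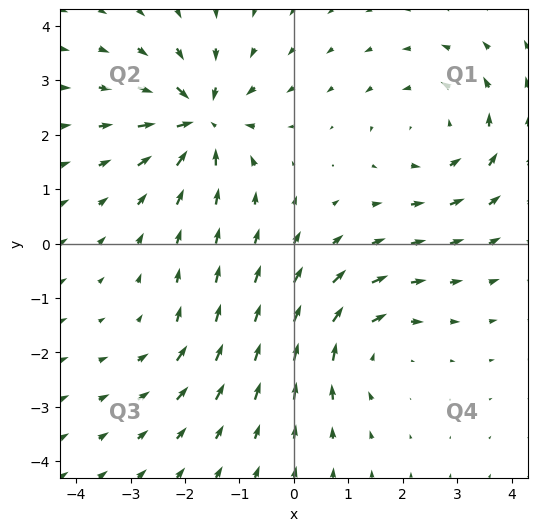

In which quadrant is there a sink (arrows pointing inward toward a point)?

The sink sits at approximately (-1.7, 2.3), which lies in quadrant Q2. The divergence there is about -7, negative as expected for a sink.

Q2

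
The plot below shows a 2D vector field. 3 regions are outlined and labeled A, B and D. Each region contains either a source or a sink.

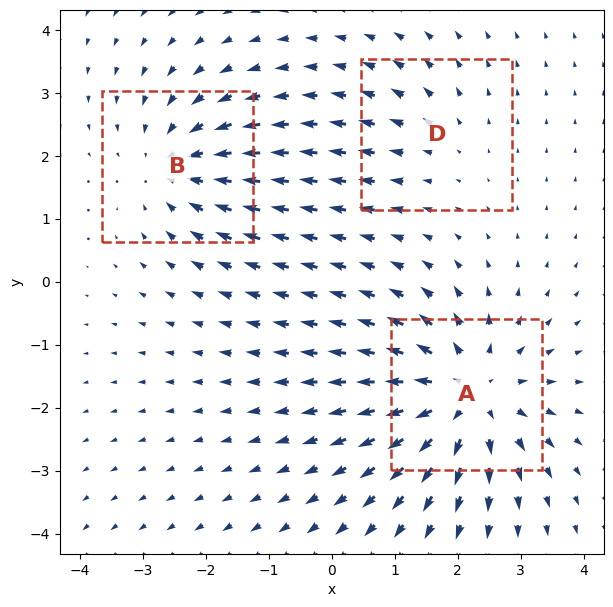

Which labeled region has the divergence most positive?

A

Divergence at each region's feature centre — A: about +5, B: about -3, D: about +2. Region A is most positive.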